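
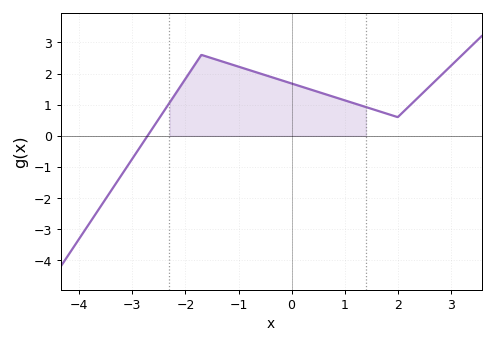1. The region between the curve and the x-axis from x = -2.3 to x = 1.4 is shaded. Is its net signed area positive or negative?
positive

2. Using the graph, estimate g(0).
1.68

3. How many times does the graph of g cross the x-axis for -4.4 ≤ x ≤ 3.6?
1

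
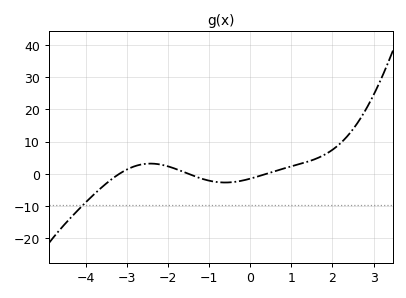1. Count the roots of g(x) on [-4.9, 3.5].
3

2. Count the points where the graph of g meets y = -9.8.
1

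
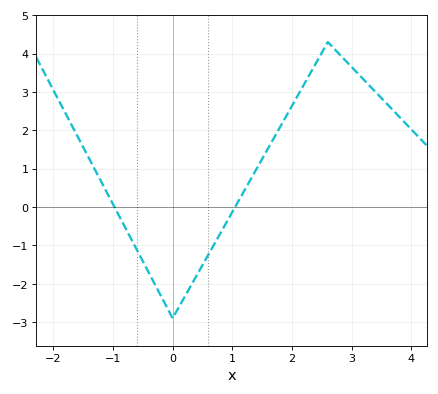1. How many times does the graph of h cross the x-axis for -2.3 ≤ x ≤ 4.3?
2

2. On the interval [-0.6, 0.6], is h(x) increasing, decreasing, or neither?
neither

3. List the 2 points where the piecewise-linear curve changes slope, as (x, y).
(0, -2.9); (2.6, 4.3)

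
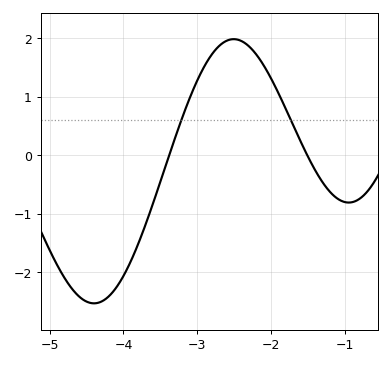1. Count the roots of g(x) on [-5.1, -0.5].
2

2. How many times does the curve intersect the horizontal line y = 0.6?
2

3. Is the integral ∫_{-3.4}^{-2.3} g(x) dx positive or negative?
positive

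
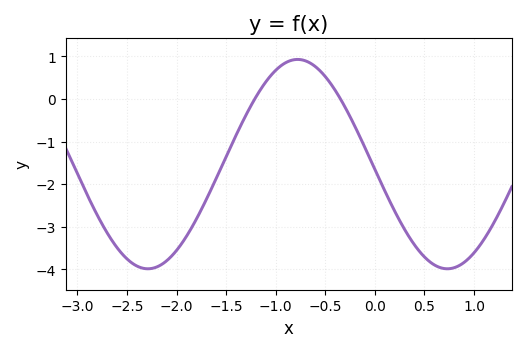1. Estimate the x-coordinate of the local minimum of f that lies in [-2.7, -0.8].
-2.3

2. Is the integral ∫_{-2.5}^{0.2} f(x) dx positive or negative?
negative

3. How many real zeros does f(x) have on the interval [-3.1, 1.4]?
2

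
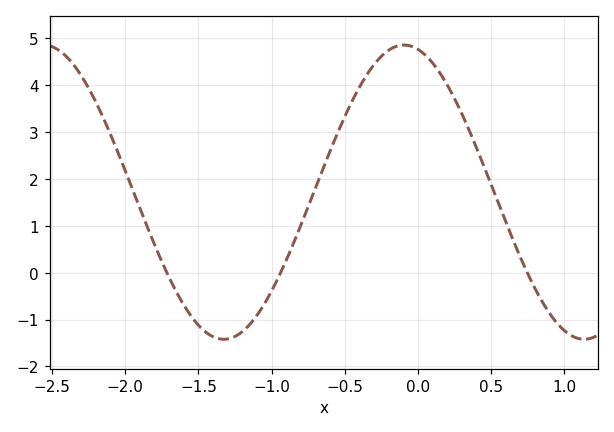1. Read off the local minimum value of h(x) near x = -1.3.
-1.4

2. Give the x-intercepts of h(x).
-1.7, -0.95, 0.75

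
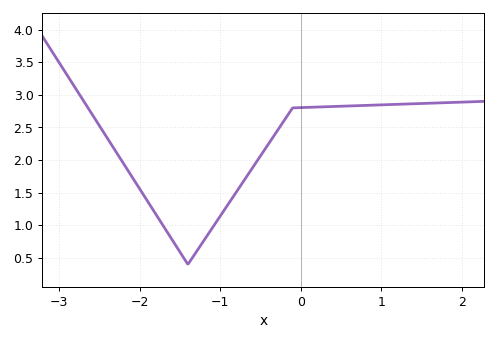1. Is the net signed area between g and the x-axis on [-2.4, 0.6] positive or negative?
positive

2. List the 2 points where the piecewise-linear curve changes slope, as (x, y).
(-1.4, 0.4); (-0.1, 2.8)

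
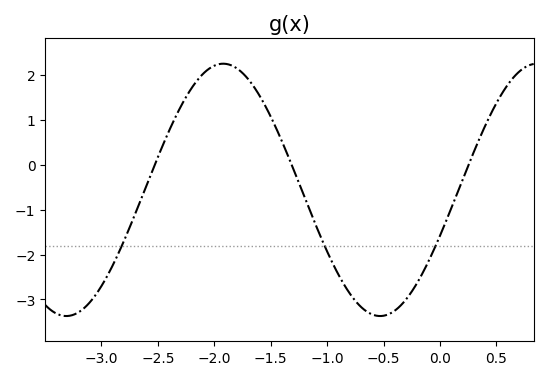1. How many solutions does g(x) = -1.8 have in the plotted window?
3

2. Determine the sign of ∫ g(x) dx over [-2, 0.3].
negative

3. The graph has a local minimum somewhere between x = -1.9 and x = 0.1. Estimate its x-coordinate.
-0.5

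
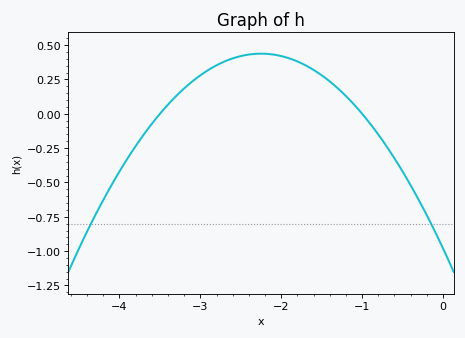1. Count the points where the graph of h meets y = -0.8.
2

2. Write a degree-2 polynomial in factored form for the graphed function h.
y = -0.28(x + 3.5)(x + 1)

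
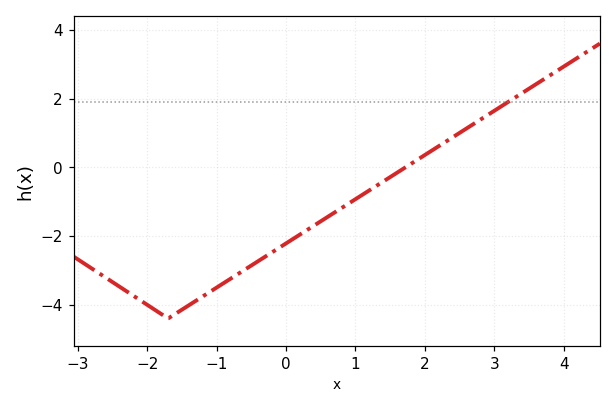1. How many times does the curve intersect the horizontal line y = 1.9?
1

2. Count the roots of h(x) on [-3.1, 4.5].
1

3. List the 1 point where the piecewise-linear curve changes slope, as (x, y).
(-1.7, -4.4)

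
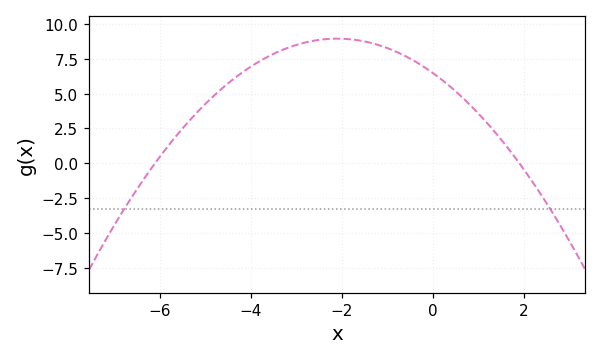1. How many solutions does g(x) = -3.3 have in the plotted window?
2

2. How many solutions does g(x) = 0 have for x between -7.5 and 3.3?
2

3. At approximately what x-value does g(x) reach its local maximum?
-2.1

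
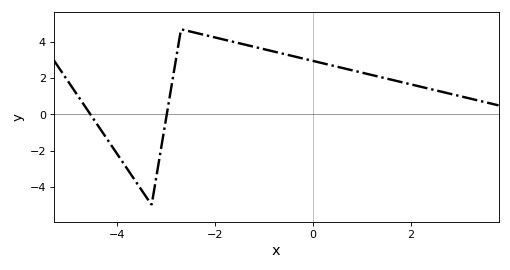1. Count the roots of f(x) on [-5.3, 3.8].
2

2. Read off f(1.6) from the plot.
1.92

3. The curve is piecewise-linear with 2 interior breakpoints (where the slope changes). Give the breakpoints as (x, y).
(-3.3, -5); (-2.7, 4.7)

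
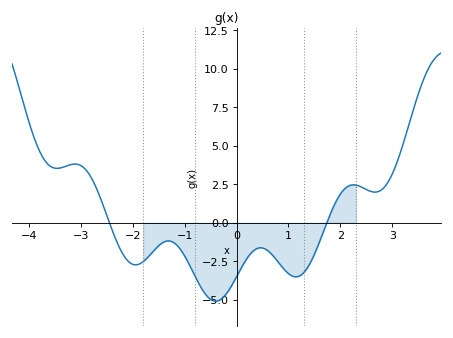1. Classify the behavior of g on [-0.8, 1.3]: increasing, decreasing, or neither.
neither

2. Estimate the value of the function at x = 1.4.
-2.74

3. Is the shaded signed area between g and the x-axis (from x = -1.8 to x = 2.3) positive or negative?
negative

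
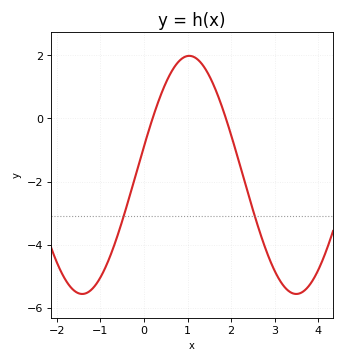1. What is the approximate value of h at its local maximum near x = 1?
1.98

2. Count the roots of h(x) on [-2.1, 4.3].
2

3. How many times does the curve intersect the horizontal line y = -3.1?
2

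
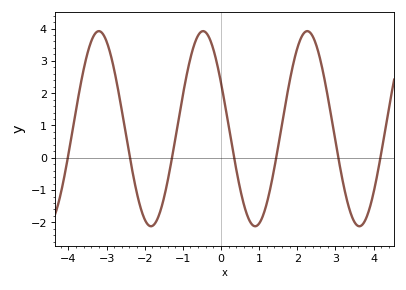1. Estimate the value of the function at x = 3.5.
-2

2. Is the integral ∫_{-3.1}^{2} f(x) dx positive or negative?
positive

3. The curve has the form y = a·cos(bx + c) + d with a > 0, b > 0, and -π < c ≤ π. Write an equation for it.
y = 3.02cos(2.3x + 1.1) + 0.9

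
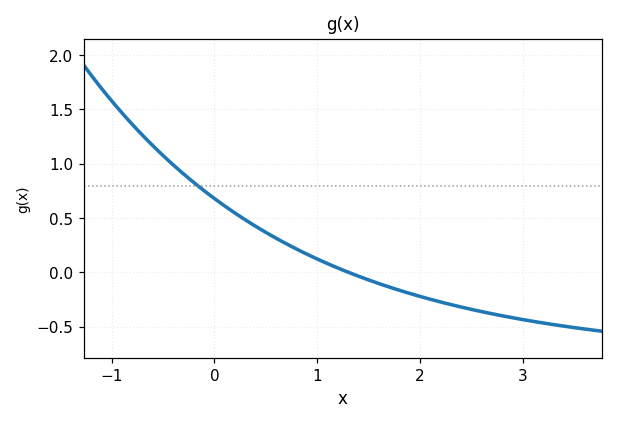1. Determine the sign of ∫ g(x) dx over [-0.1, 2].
positive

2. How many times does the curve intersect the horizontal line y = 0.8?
1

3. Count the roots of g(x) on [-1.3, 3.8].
1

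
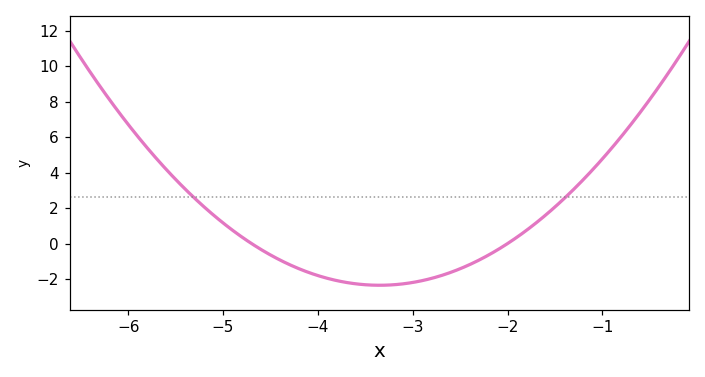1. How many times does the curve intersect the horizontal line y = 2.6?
2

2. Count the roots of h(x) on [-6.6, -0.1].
2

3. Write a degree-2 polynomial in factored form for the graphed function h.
y = 1.29(x + 4.7)(x + 2)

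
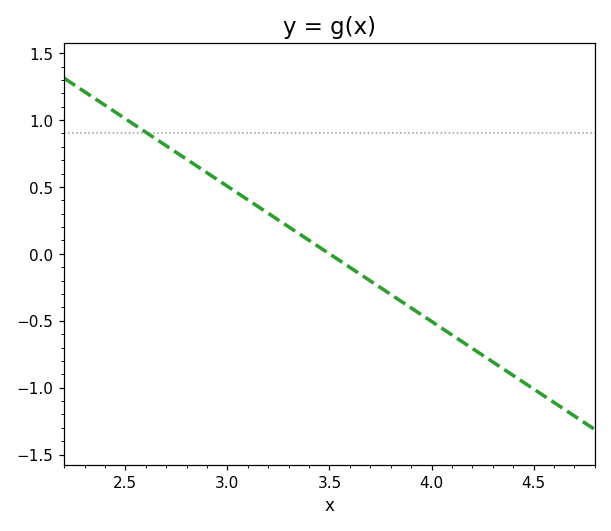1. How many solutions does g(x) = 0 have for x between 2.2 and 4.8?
1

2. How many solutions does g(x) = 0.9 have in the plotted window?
1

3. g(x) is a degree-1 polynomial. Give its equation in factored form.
y = -1.01(x - 3.5)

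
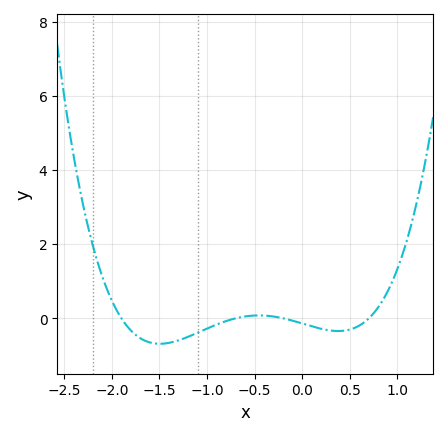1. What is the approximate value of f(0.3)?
-0.4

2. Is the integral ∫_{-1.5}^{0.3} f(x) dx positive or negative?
negative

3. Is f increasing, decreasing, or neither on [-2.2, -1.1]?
neither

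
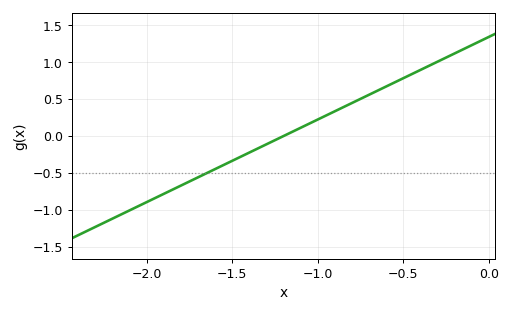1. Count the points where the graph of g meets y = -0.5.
1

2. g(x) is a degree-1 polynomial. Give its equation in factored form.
y = 1.12(x + 1.2)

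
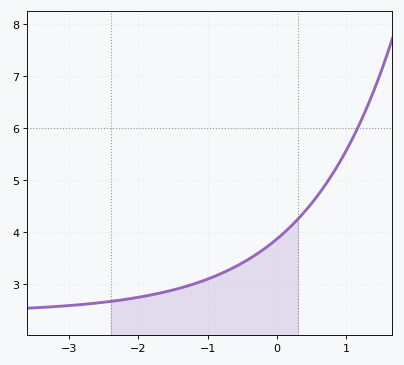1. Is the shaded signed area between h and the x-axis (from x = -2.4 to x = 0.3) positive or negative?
positive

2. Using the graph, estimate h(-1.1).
3.05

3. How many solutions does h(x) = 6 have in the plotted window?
1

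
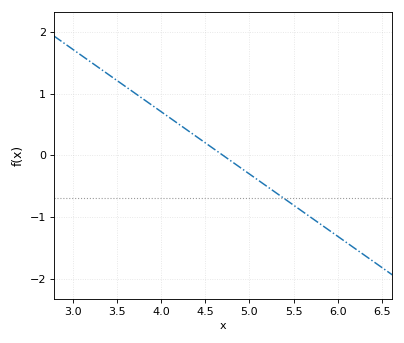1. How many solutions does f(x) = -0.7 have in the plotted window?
1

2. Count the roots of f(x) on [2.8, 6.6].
1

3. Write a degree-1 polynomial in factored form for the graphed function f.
y = -1.01(x - 4.7)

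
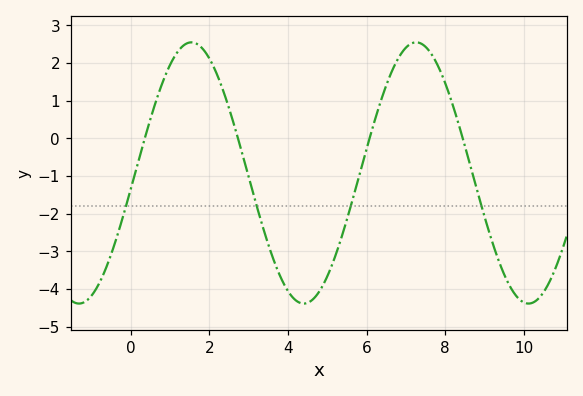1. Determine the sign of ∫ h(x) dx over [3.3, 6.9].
negative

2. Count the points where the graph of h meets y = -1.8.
4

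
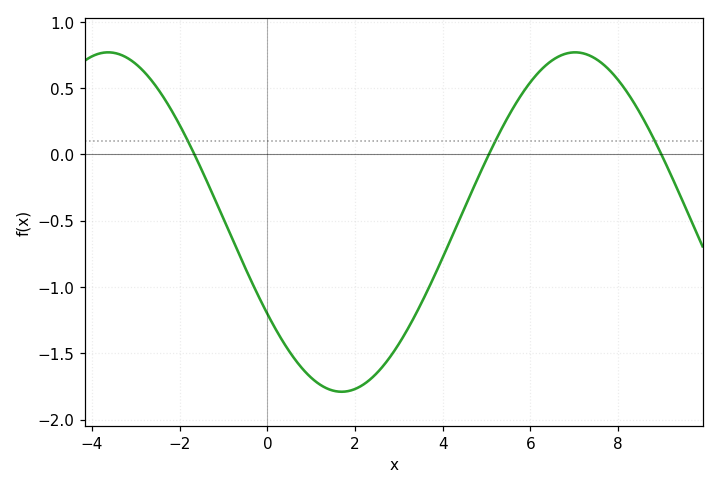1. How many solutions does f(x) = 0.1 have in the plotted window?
3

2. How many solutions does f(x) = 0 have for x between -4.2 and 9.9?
3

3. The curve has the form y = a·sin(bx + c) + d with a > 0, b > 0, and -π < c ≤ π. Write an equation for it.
y = 1.28sin(0.59x - 2.6) - 0.51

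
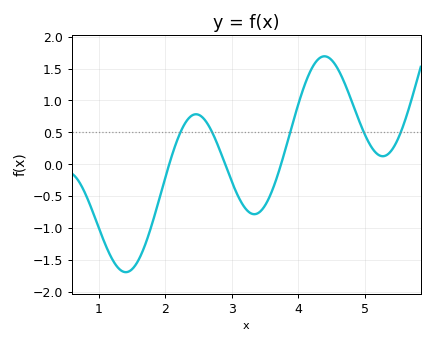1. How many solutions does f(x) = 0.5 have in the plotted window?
5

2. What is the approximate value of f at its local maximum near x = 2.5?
0.783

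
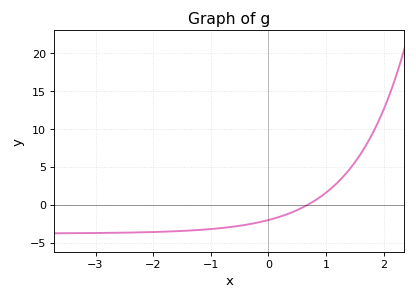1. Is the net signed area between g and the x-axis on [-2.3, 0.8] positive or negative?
negative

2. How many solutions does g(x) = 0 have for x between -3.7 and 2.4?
1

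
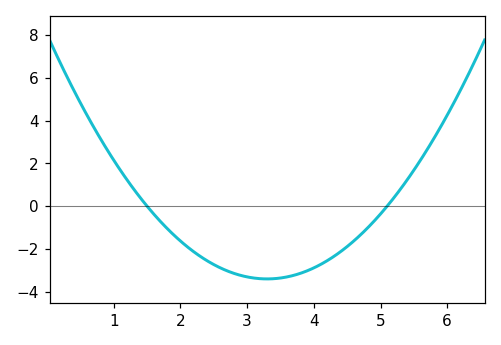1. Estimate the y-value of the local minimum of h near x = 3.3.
-3.4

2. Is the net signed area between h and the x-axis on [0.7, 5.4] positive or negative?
negative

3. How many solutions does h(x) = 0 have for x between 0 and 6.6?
2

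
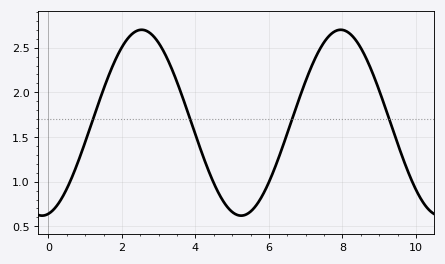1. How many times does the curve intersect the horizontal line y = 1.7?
4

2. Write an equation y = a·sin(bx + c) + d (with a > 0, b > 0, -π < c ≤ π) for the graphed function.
y = 1.04sin(1.16x - 1.37) + 1.66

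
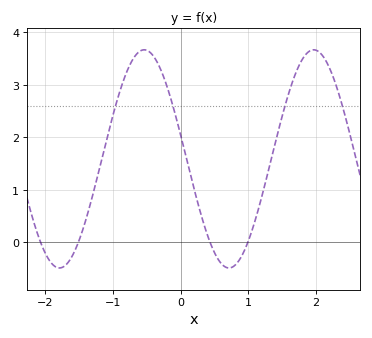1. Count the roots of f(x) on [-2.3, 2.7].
4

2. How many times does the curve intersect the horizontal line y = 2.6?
4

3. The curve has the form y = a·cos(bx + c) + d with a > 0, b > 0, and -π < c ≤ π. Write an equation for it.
y = 2.08cos(2.5x + 1.3) + 1.59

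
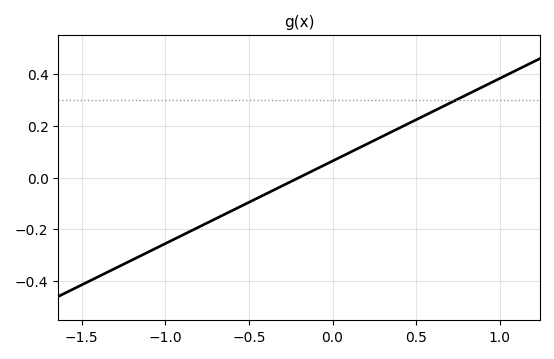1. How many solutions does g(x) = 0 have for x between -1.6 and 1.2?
1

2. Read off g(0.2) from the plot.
0.128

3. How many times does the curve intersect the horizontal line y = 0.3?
1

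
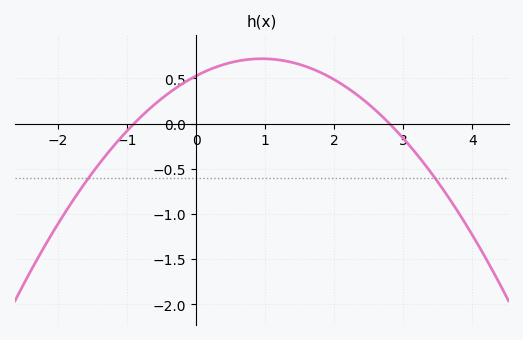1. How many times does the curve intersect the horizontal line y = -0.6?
2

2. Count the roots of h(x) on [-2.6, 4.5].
2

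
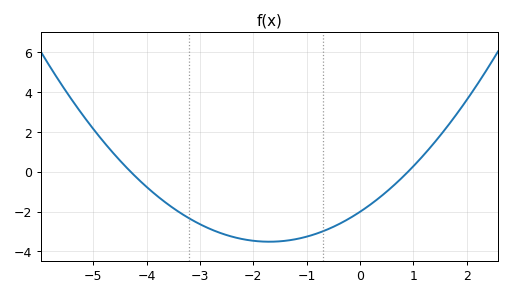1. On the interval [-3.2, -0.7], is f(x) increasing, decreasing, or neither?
neither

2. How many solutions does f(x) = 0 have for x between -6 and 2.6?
2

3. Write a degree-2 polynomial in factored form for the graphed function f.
y = 0.52(x + 4.3)(x - 0.9)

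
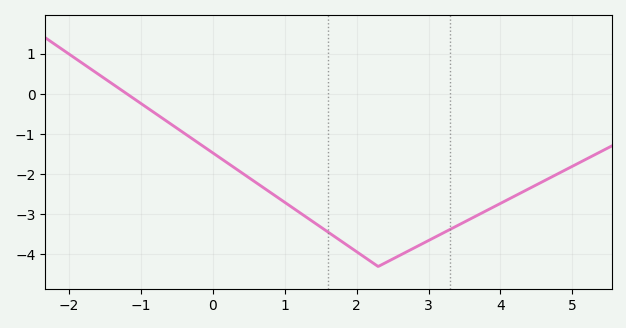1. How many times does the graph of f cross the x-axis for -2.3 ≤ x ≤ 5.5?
1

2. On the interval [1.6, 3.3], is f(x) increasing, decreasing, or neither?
neither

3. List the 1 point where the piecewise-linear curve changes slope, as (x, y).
(2.3, -4.3)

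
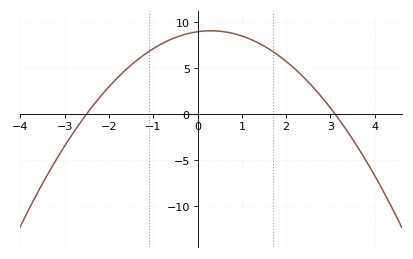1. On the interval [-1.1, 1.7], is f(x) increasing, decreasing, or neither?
neither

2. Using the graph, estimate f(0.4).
9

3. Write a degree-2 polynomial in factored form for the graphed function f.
y = -1.15(x + 2.5)(x - 3.1)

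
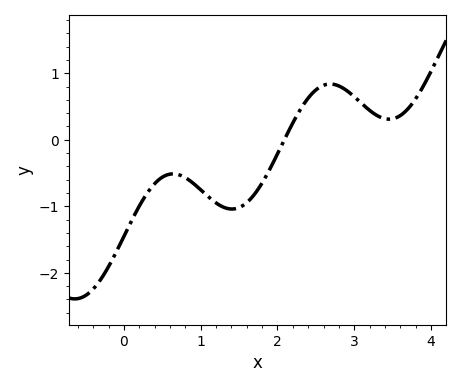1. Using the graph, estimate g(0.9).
-0.651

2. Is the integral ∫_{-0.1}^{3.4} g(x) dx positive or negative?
negative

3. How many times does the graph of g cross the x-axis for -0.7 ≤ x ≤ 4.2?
1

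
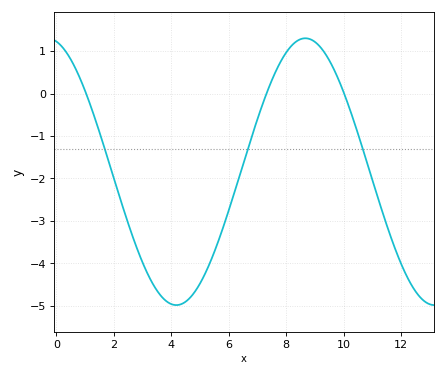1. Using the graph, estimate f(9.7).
0.507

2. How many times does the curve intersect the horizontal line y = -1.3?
3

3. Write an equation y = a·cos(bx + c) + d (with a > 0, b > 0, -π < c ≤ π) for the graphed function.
y = 3.14cos(0.7x + 0.22) - 1.84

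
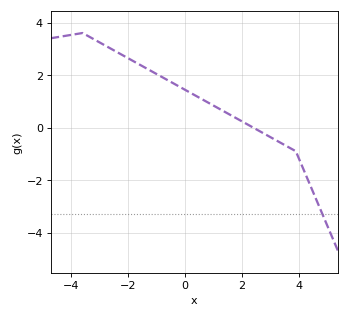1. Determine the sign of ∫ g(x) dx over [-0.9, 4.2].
positive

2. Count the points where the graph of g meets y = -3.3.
1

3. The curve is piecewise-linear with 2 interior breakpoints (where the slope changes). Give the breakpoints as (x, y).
(-3.6, 3.6); (3.9, -0.9)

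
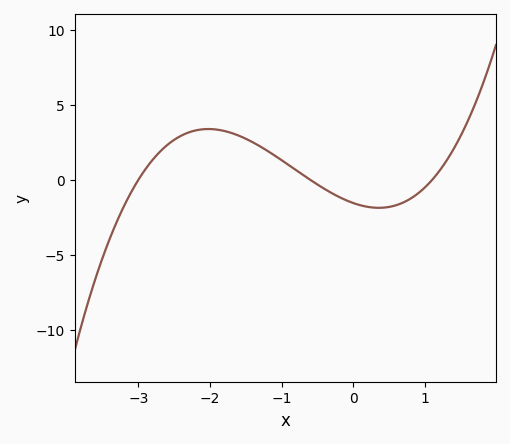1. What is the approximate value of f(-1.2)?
1.94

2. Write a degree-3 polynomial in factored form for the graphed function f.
y = 0.78(x + 3)(x + 0.6)(x - 1.1)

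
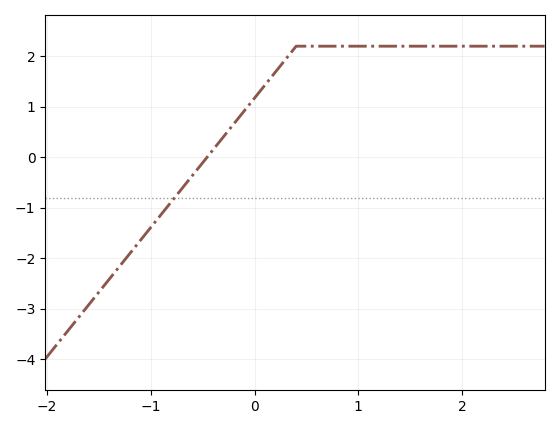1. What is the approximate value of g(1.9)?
2.2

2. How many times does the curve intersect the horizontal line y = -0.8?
1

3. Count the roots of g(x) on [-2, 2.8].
1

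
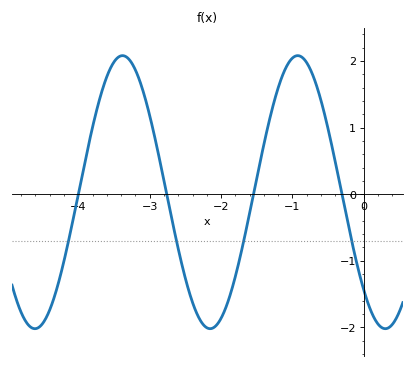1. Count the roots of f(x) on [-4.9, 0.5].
4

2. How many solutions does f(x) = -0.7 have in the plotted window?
4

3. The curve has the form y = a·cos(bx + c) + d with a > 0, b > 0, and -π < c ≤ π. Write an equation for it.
y = 2.05cos(2.6x + 2.4) + 0.03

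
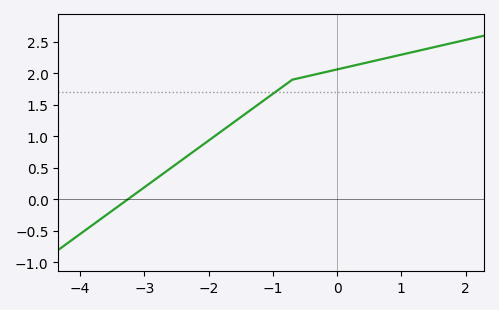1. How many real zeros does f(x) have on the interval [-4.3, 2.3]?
1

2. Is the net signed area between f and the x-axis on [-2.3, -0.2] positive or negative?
positive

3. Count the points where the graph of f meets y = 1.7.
1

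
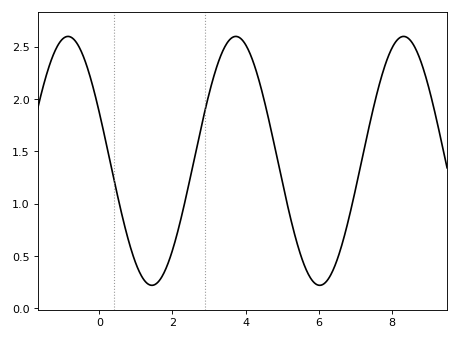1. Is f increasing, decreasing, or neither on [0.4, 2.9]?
neither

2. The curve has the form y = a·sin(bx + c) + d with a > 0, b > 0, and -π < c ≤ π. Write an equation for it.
y = 1.19sin(1.4x + 2.7) + 1.41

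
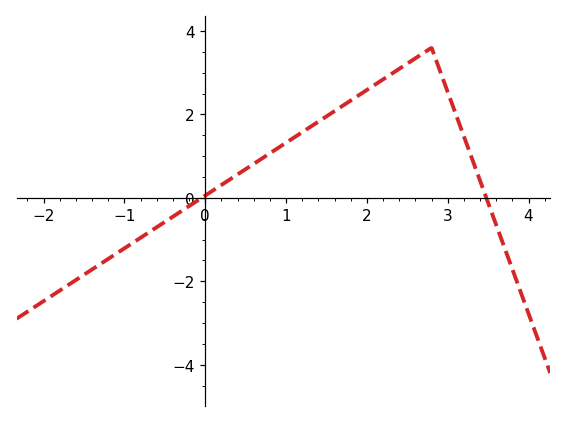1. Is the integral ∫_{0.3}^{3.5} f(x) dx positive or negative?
positive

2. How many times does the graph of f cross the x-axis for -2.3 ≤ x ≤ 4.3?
2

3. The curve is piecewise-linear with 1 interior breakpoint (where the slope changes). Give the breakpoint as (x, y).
(2.8, 3.6)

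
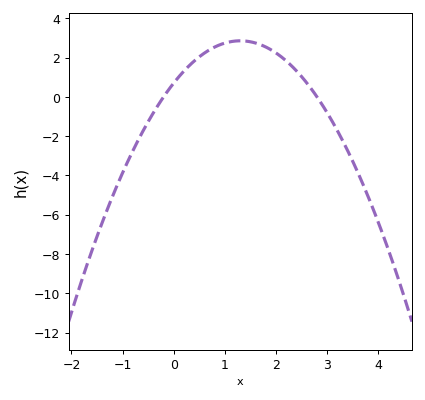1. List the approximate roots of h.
-0.2, 2.8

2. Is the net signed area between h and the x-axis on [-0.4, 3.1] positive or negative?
positive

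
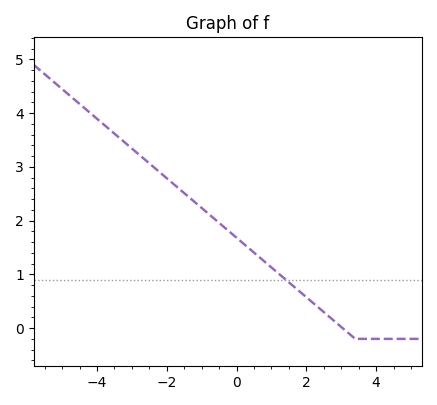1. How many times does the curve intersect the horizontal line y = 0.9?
1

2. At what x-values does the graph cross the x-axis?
3.04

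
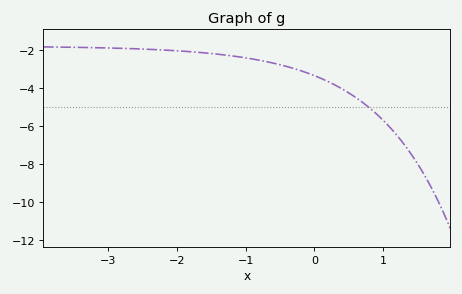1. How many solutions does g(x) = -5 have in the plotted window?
1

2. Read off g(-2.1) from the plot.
-2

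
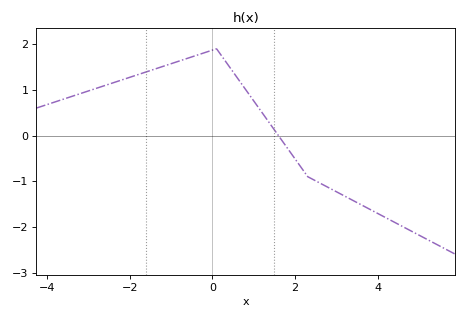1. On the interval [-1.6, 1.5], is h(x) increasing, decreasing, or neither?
neither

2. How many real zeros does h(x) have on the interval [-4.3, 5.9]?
1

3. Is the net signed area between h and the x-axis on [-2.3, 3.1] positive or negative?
positive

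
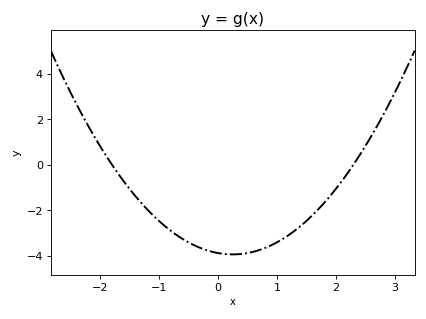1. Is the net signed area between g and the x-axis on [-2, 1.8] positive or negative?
negative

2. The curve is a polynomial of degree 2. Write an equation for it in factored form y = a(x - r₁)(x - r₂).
y = 0.94(x + 1.8)(x - 2.3)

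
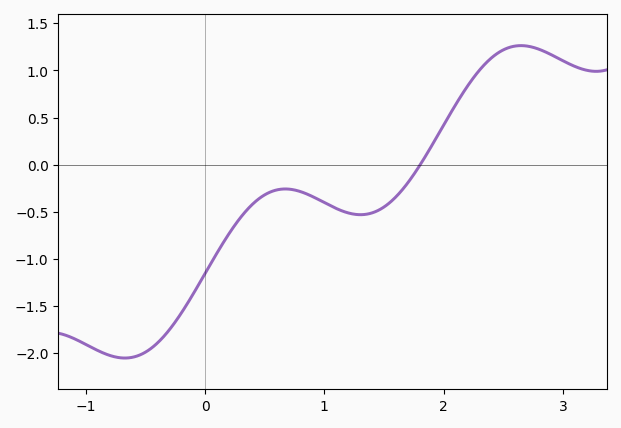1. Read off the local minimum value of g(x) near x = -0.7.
-2.05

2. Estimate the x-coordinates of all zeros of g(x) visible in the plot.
1.8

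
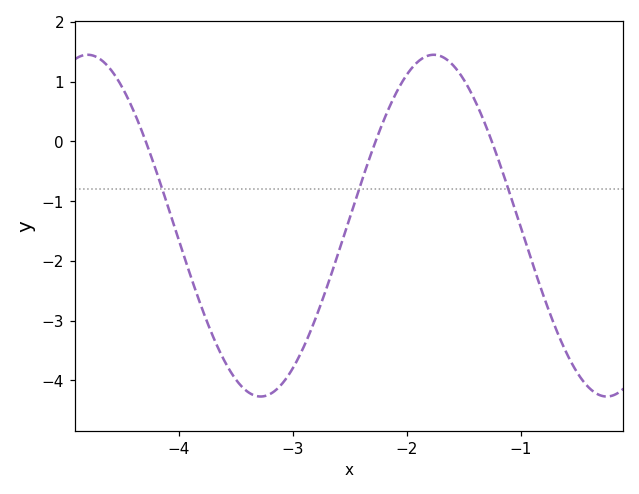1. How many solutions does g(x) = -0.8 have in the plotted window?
3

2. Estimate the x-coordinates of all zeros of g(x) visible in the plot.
-4.3, -2.3, -1.3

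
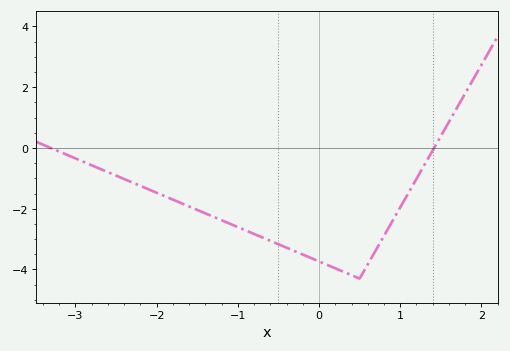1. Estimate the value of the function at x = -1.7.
-1.8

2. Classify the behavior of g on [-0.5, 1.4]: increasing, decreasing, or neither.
neither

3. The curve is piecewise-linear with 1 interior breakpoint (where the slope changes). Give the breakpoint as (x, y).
(0.5, -4.3)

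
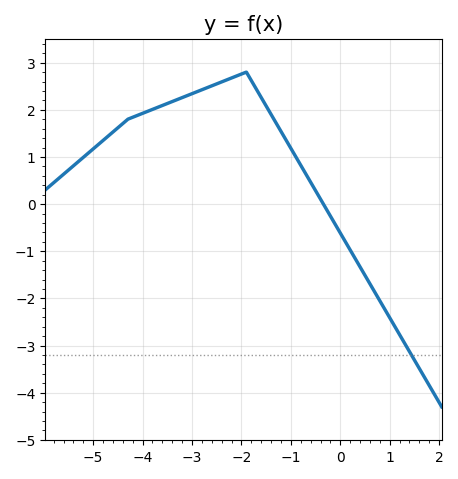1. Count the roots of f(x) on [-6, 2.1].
1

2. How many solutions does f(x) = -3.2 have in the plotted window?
1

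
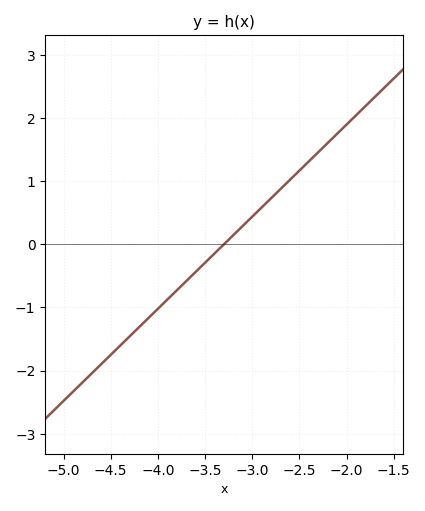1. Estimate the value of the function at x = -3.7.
-0.584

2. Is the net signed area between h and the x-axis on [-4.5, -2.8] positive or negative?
negative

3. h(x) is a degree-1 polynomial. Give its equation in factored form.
y = 1.46(x + 3.3)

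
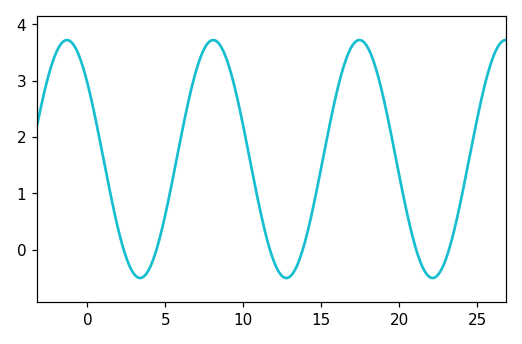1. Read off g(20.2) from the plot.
1.03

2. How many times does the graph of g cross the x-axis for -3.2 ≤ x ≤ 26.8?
6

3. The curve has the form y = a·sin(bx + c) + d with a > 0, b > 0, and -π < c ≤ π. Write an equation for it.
y = 2.11sin(0.67x + 2.45) + 1.61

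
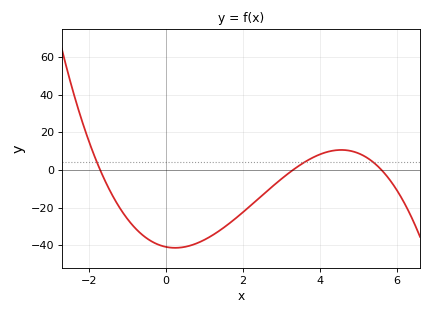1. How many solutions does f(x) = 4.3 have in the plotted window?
3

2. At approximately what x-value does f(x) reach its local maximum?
4.6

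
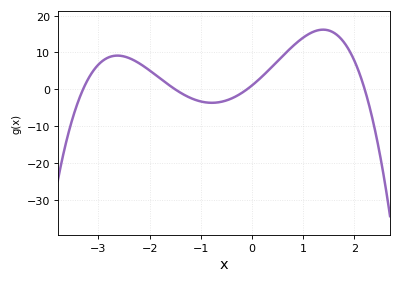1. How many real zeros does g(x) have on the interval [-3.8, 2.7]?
4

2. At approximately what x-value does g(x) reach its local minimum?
-0.784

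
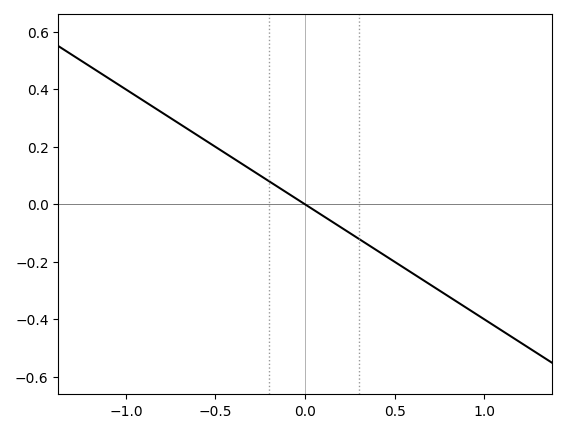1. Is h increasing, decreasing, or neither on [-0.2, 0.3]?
decreasing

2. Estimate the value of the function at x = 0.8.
-0.32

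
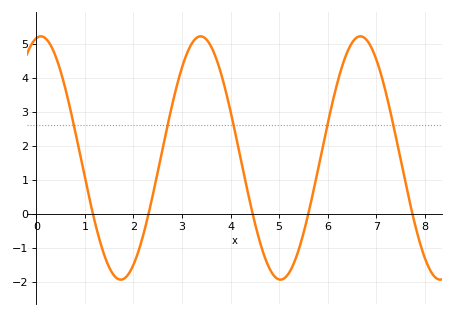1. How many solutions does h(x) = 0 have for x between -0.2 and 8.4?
5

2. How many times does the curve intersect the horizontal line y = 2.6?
5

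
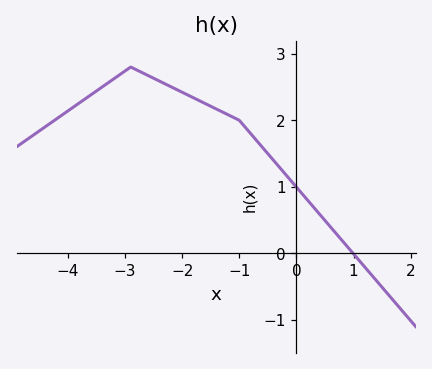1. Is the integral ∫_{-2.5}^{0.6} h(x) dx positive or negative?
positive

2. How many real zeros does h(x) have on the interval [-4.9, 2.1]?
1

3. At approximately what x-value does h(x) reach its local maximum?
-2.9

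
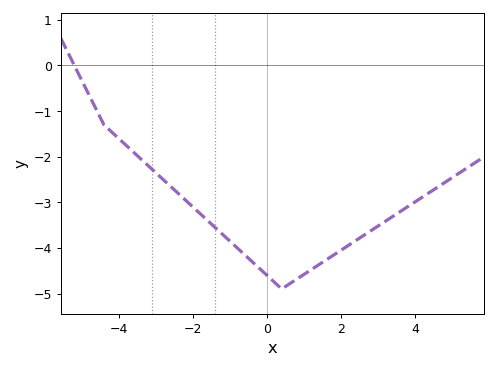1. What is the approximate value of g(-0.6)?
-4.2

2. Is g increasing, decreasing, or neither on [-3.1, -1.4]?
decreasing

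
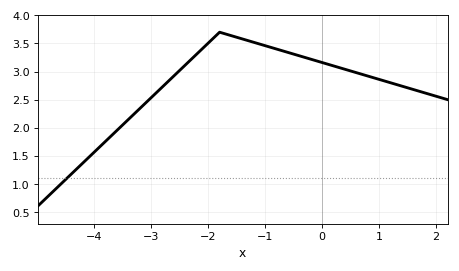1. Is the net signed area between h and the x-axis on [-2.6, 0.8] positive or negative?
positive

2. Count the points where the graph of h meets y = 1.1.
1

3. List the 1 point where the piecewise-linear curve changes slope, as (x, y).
(-1.8, 3.7)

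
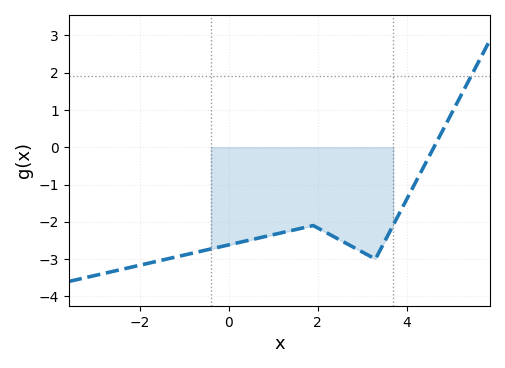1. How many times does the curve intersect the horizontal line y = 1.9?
1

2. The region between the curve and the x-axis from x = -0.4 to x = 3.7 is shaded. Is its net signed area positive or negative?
negative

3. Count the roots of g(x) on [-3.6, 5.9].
1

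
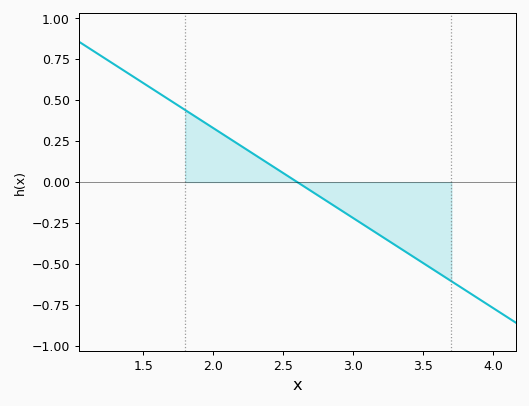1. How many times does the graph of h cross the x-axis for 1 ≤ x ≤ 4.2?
1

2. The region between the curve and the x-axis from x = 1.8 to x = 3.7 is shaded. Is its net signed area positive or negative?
negative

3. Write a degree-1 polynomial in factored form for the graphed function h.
y = -0.55(x - 2.6)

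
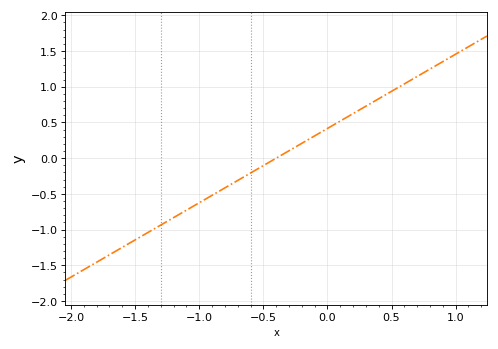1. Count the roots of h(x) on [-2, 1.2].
1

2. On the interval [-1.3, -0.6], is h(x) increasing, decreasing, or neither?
increasing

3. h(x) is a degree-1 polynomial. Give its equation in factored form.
y = 1.04(x + 0.4)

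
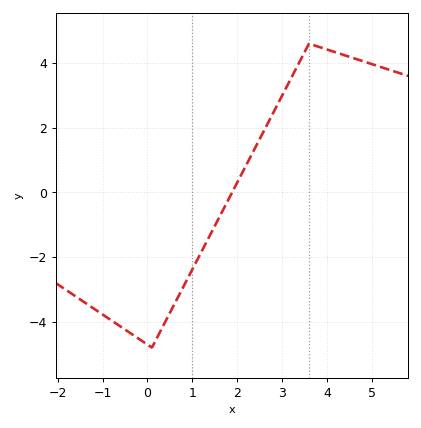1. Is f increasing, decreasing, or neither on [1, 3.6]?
increasing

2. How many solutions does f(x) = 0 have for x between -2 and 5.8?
1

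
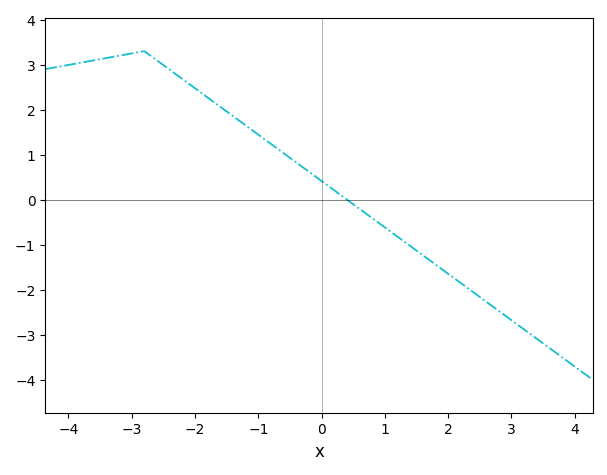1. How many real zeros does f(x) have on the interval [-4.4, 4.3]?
1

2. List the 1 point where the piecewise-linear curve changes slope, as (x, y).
(-2.8, 3.3)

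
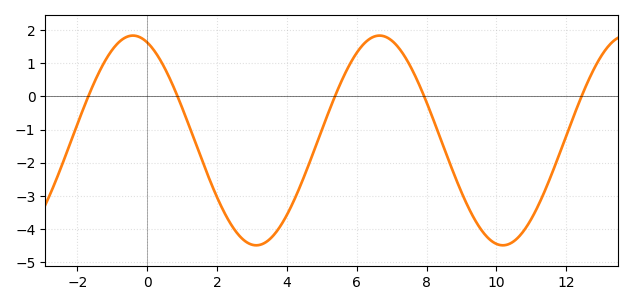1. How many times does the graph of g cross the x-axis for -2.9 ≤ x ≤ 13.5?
5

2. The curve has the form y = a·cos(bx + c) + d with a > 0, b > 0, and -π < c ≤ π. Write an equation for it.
y = 3.17cos(0.89x + 0.36) - 1.33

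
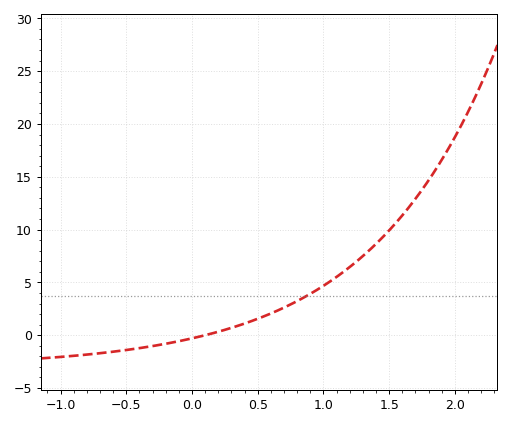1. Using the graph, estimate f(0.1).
-0.002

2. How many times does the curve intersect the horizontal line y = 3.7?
1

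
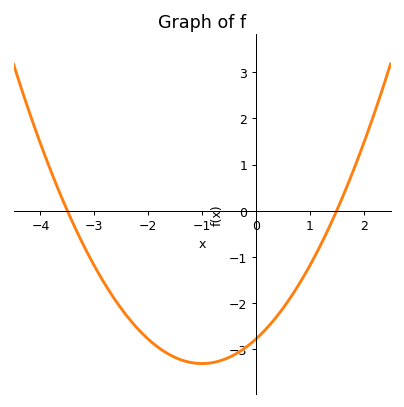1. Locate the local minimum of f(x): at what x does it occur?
-1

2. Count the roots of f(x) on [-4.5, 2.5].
2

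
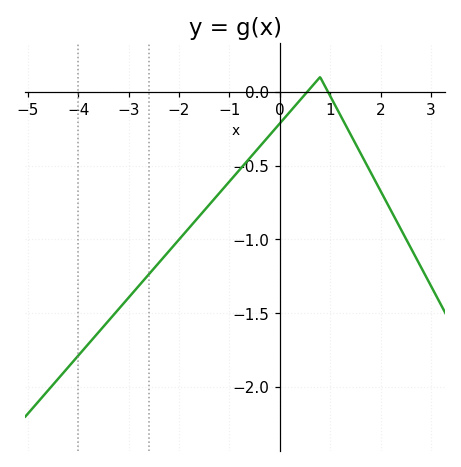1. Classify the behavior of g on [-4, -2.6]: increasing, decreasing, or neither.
increasing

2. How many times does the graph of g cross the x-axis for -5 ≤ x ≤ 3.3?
2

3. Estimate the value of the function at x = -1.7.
-0.884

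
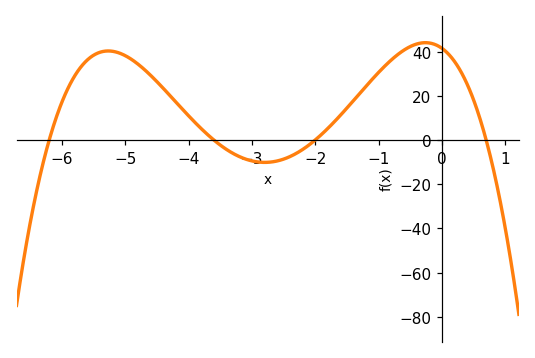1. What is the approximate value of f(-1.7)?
8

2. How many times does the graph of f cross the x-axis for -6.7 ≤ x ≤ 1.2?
4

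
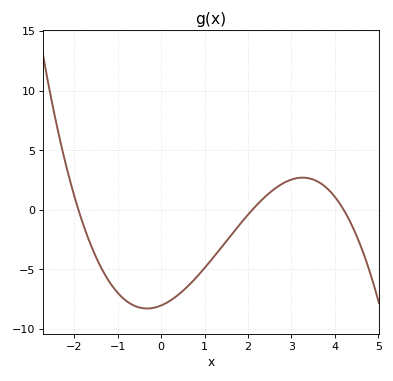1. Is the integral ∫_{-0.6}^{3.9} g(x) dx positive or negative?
negative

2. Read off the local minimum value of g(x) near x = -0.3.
-8.3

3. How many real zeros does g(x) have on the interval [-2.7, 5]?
3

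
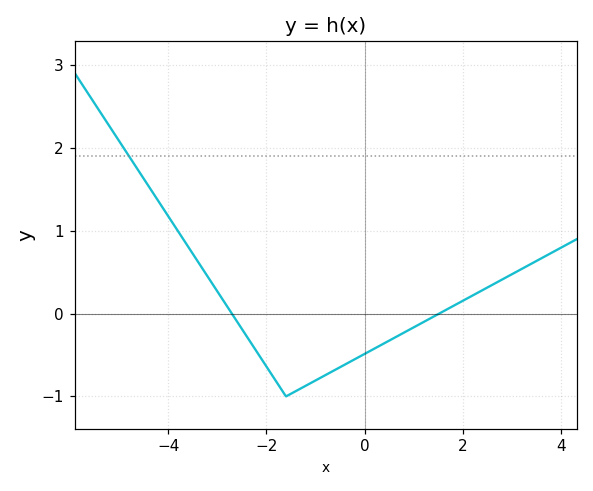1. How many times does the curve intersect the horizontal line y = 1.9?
1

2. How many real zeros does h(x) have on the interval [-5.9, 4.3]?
2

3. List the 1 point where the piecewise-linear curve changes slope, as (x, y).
(-1.6, -1)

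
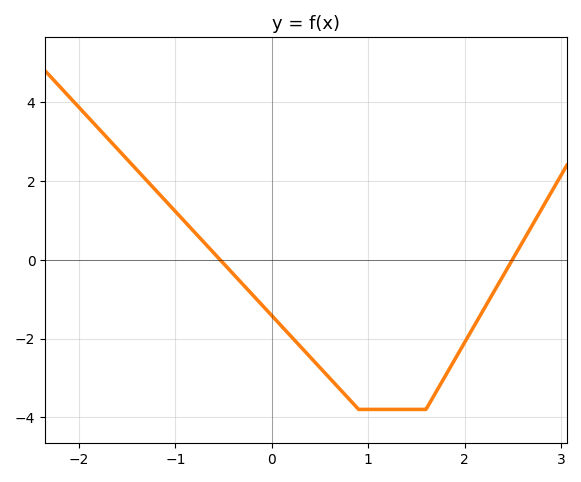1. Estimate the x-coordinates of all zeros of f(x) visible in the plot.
-0.5, 2.5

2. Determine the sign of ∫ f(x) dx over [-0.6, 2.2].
negative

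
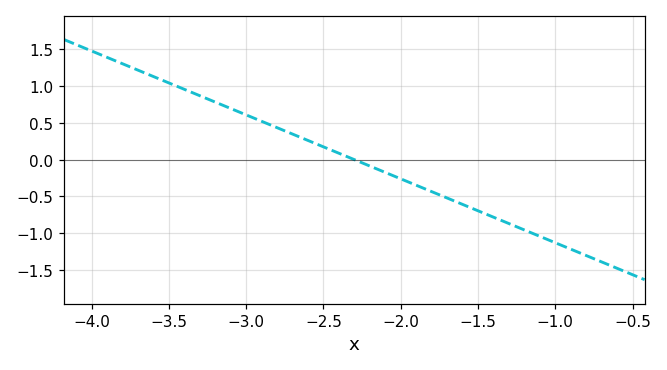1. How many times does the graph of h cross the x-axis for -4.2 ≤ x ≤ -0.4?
1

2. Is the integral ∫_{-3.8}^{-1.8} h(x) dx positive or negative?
positive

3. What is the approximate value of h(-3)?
0.609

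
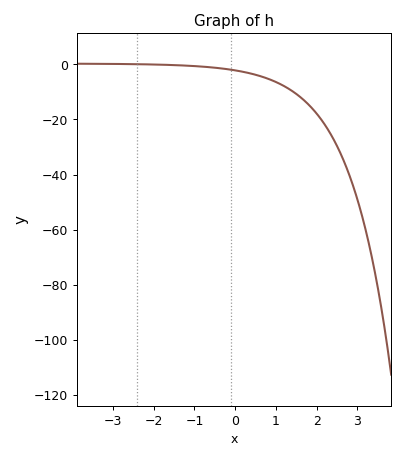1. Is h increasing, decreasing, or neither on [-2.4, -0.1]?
decreasing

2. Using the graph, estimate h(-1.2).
-0.491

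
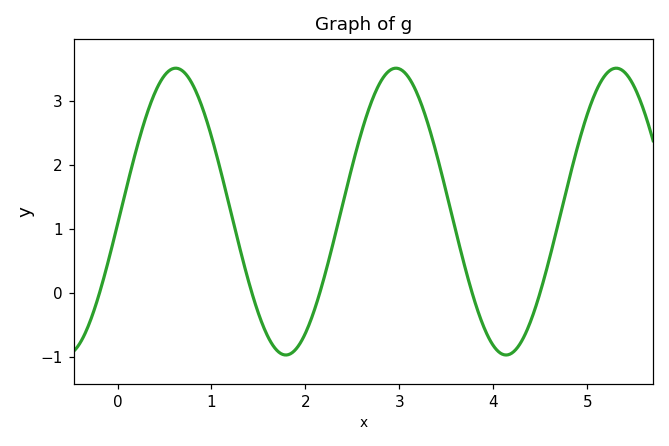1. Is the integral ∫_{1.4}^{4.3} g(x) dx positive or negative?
positive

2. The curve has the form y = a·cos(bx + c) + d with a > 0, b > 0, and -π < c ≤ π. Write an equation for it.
y = 2.24cos(2.68x - 1.66) + 1.27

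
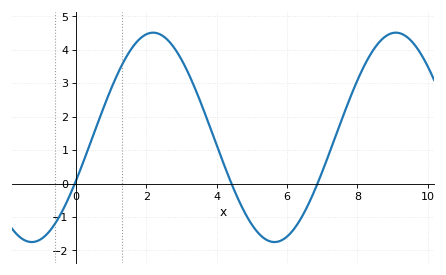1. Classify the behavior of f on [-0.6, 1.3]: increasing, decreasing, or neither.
increasing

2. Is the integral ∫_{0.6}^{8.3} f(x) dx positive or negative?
positive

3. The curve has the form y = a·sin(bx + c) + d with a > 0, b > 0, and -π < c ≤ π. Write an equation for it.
y = 3.13sin(0.91x - 0.42) + 1.38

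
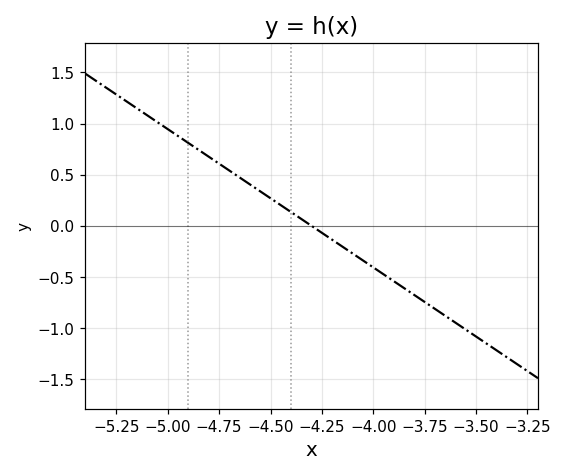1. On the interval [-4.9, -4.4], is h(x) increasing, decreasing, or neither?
decreasing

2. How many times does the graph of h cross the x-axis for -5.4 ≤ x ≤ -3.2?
1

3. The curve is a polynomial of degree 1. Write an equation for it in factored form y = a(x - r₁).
y = -1.35(x + 4.3)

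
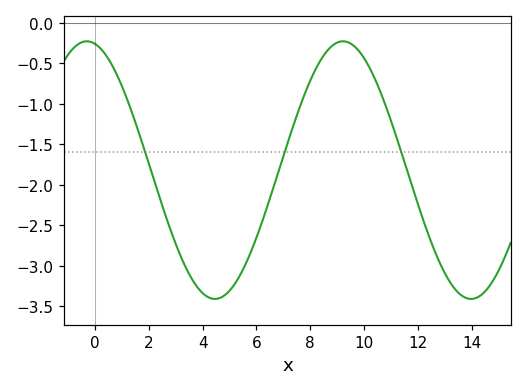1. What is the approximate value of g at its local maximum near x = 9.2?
-0.25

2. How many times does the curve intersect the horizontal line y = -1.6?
3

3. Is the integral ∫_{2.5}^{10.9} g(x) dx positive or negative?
negative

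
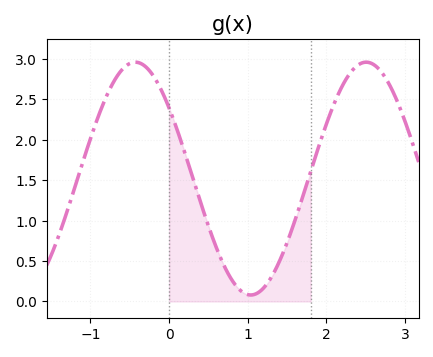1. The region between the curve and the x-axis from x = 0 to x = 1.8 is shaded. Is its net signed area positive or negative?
positive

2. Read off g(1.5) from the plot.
0.75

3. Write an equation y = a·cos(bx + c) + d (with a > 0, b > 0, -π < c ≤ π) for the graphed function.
y = 1.44cos(2.1x + 0.92) + 1.52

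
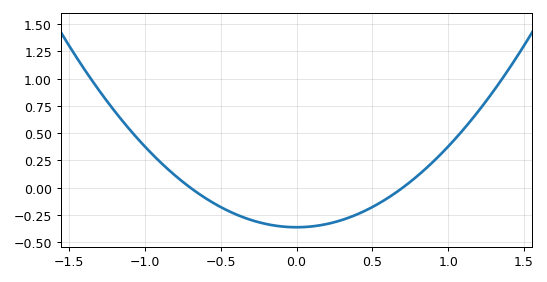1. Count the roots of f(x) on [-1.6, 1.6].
2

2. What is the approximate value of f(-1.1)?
0.533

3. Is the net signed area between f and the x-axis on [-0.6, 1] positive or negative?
negative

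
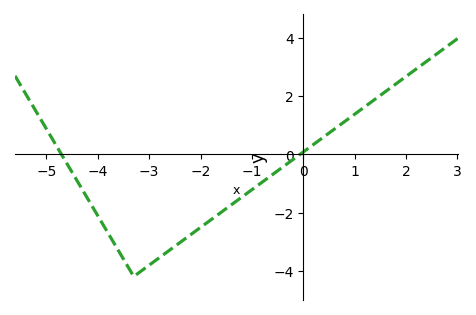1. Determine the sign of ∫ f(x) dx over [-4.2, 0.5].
negative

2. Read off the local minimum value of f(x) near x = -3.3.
-4.2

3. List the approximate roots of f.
-4.71, -0.064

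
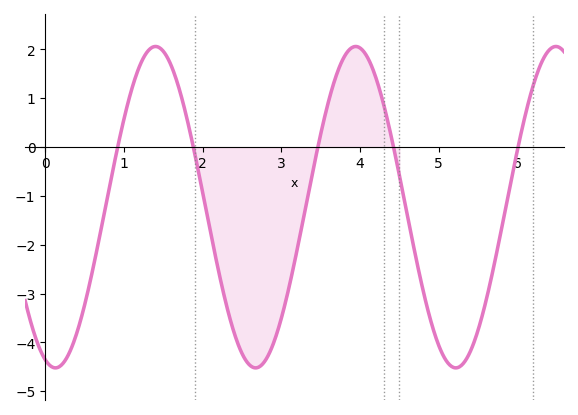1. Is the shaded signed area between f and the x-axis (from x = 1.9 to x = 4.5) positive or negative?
negative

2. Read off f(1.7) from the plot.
1.21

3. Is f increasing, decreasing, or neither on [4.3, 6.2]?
neither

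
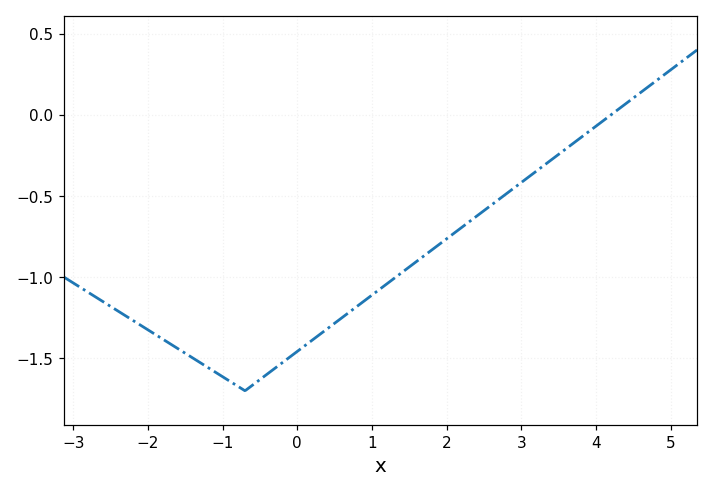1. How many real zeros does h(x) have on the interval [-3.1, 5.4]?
1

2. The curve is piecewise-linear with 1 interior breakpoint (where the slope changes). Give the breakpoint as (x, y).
(-0.7, -1.7)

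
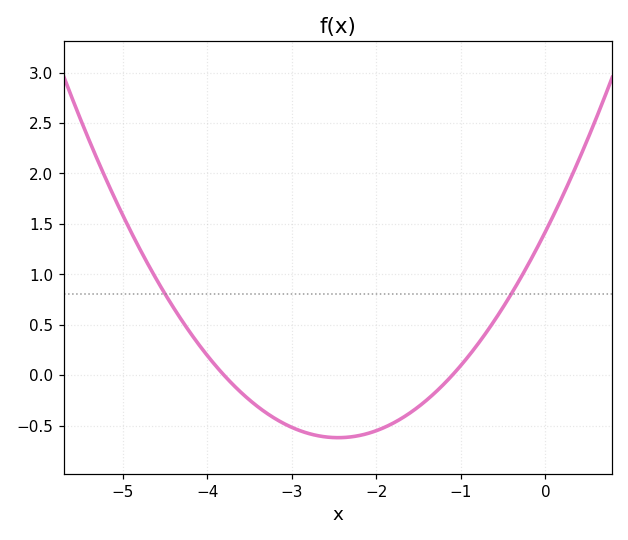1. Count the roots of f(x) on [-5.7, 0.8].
2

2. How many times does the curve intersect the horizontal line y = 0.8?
2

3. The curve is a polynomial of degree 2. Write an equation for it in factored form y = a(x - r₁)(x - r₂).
y = 0.34(x + 3.8)(x + 1.1)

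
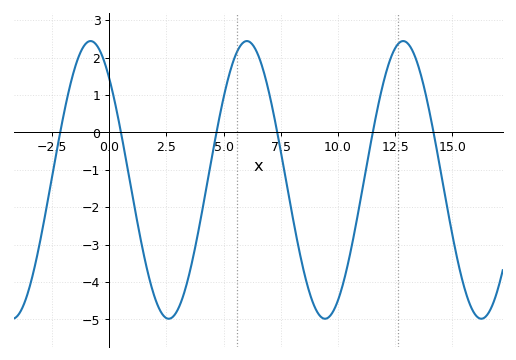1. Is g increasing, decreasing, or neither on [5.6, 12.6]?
neither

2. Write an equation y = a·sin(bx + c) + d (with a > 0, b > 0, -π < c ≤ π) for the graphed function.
y = 3.71sin(0.92x + 2.3) - 1.27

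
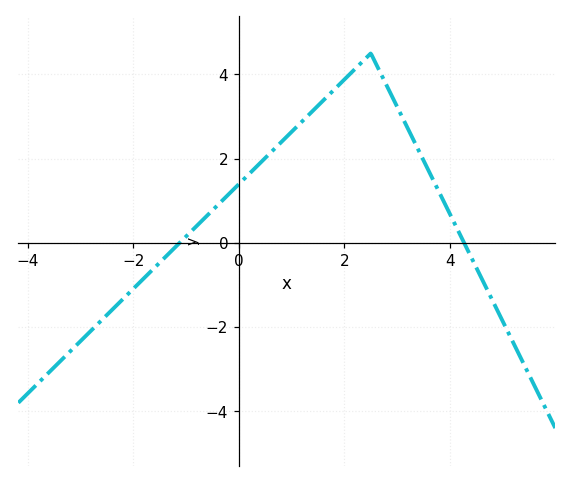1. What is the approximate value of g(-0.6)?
0.647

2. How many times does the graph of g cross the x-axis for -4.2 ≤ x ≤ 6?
2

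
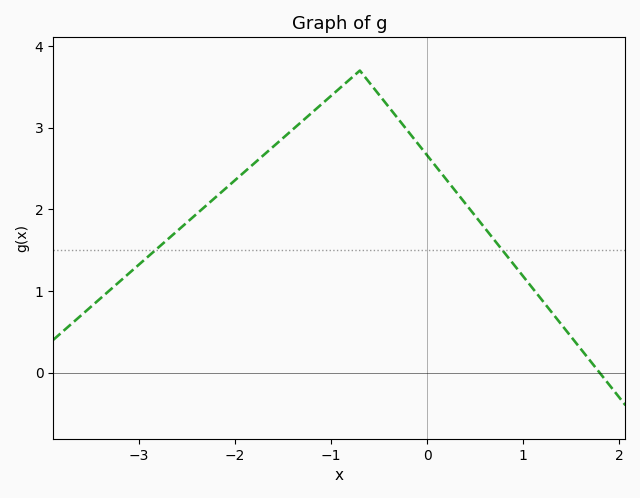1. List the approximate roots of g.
1.8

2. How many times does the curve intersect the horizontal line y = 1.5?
2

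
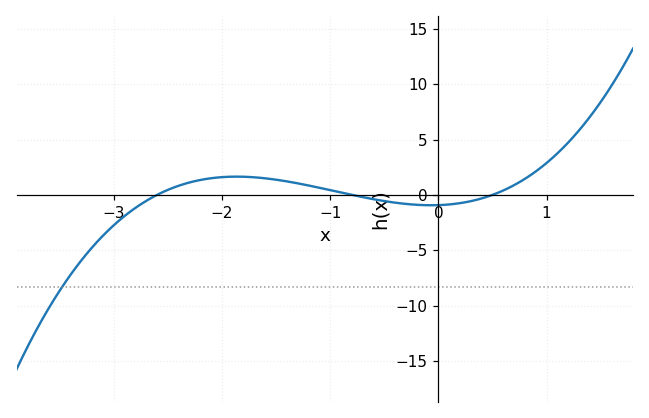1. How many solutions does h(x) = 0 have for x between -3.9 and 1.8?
3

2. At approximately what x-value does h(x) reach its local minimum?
-0.067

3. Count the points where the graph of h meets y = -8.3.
1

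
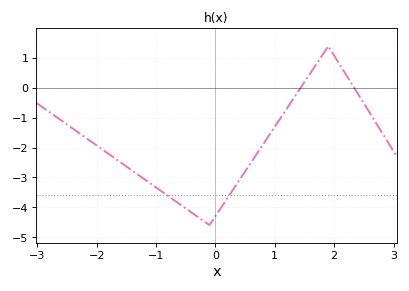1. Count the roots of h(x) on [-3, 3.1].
2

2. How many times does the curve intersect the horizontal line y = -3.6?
2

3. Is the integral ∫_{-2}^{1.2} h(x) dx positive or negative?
negative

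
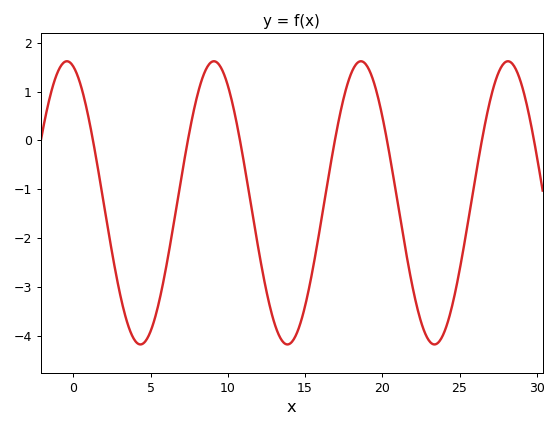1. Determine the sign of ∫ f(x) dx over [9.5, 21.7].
negative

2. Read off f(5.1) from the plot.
-3.8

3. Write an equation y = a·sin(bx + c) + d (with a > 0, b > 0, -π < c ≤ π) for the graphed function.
y = 2.9sin(0.66x + 1.8) - 1.28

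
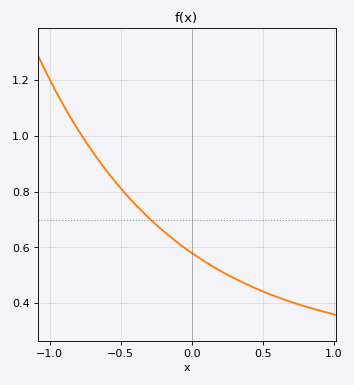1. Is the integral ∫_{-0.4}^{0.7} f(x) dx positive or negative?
positive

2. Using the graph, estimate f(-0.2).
0.66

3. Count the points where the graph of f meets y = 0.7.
1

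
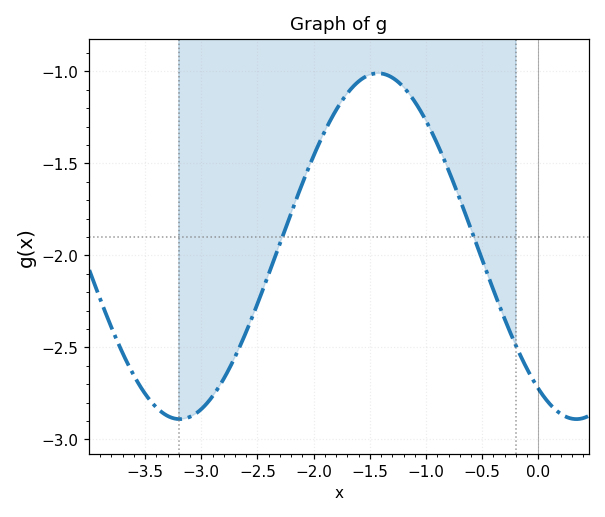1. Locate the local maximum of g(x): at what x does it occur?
-1.4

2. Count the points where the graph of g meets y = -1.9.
2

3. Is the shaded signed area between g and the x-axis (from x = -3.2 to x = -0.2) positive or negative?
negative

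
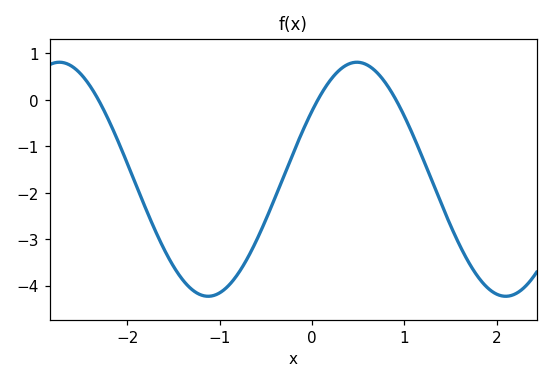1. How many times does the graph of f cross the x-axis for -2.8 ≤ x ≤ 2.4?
3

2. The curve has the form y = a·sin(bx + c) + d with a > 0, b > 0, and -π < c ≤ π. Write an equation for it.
y = 2.52sin(1.9x + 0.62) - 1.71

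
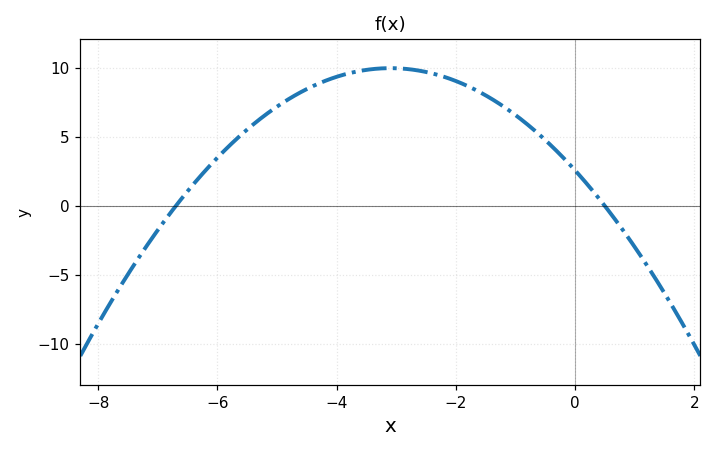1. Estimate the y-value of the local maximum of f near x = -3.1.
9.98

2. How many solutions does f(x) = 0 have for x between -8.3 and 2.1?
2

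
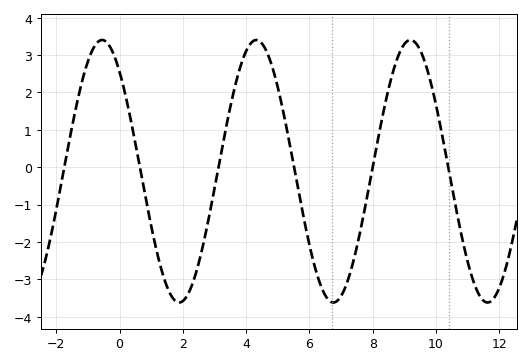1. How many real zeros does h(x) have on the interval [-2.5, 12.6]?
6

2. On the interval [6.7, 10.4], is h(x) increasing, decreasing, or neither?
neither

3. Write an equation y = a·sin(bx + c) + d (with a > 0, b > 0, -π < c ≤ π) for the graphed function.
y = 3.51sin(1.3x + 2.3) - 0.11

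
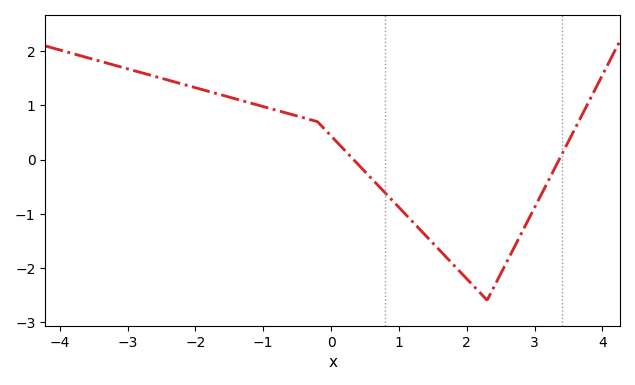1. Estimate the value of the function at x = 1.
-0.884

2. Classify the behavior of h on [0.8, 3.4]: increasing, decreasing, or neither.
neither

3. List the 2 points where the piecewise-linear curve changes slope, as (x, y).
(-0.2, 0.7); (2.3, -2.6)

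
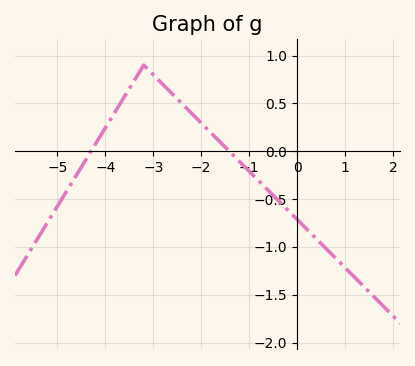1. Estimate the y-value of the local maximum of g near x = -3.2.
0.9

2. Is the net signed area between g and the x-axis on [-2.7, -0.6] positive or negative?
positive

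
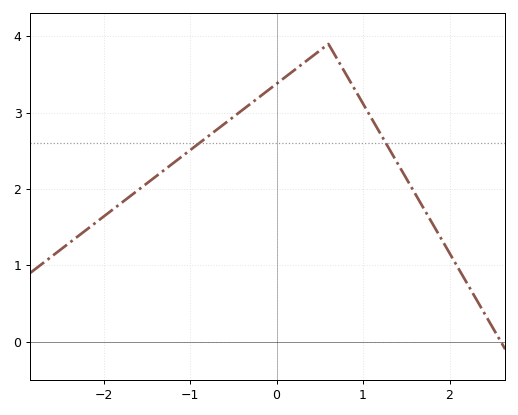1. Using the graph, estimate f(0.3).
3.6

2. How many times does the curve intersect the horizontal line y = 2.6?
2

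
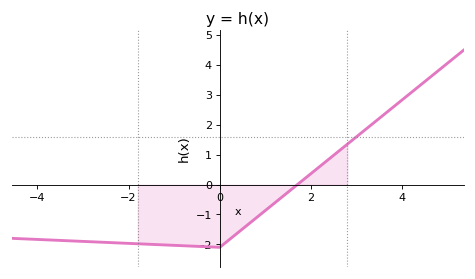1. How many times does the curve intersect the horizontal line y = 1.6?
1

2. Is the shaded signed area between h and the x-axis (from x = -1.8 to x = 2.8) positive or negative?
negative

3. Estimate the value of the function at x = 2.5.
0.986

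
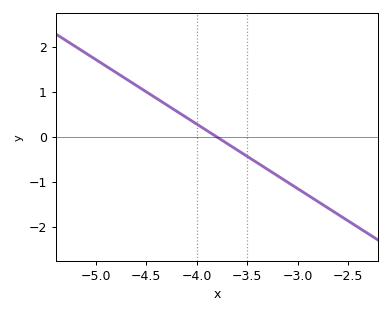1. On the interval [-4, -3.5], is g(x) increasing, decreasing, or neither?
decreasing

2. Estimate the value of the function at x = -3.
-1.14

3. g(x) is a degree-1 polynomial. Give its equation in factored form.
y = -1.43(x + 3.8)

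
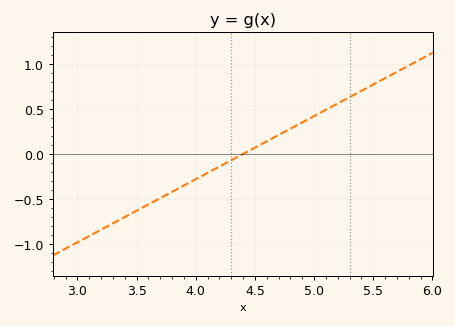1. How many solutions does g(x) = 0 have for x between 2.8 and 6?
1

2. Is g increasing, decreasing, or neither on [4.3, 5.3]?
increasing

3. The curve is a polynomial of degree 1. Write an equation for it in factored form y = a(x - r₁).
y = 0.7(x - 4.4)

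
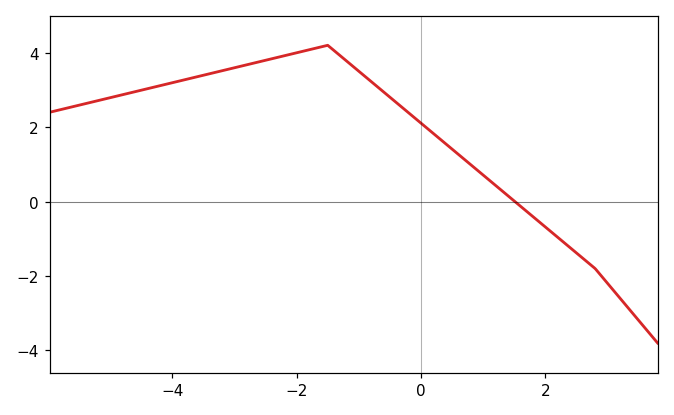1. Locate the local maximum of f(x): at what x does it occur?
-1.5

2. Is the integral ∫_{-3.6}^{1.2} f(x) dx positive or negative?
positive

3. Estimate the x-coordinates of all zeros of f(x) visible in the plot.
1.51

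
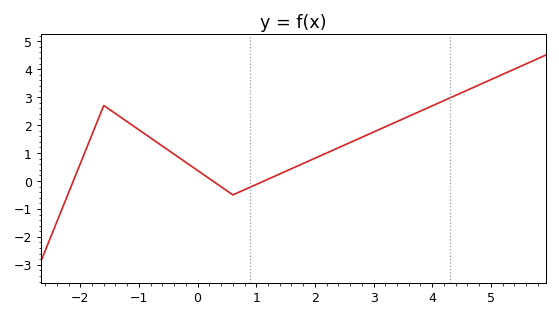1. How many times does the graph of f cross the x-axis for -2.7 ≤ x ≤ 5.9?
3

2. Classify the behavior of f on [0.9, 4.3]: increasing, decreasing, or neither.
increasing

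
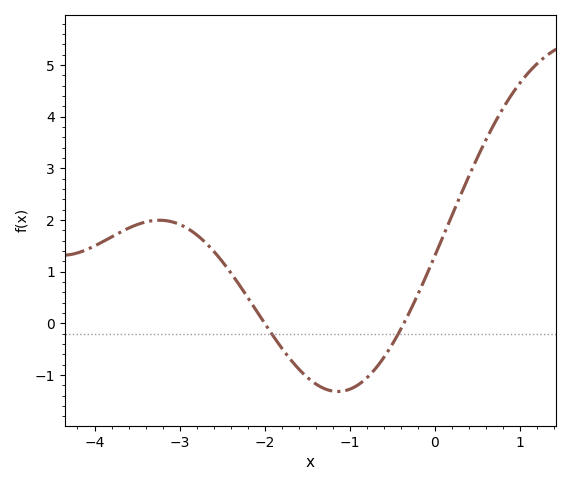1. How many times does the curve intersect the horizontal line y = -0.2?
2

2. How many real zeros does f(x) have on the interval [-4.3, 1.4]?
2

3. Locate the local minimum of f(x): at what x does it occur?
-1.1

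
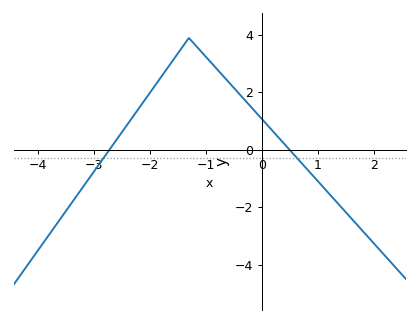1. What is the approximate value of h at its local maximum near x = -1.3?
3.9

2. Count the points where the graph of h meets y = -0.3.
2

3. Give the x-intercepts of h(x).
-2.72, 0.499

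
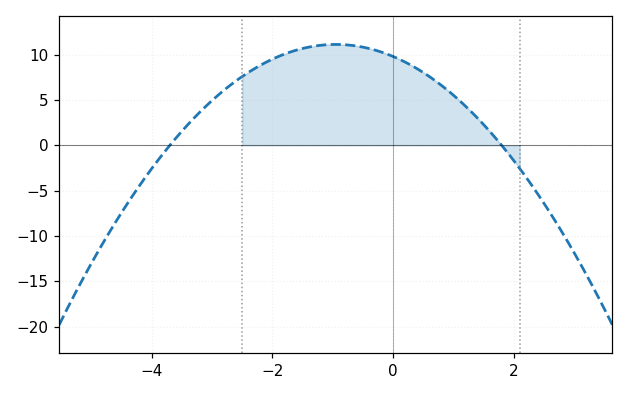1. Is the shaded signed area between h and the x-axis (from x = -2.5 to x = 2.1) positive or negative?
positive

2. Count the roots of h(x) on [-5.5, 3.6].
2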